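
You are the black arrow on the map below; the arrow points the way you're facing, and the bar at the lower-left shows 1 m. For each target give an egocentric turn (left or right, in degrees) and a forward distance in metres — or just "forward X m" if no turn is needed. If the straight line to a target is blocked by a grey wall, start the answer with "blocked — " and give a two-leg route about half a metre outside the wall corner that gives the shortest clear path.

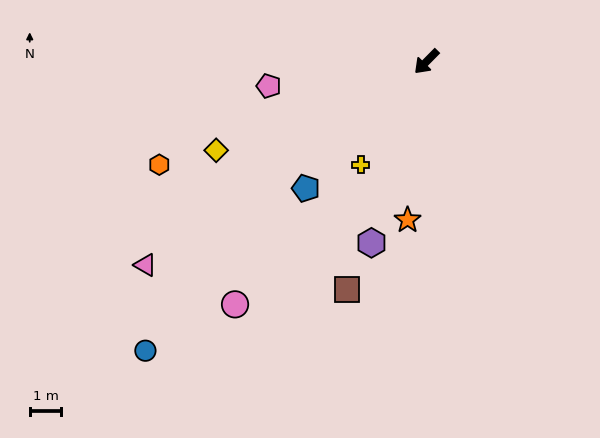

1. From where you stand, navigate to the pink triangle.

turn right 9°, forward 11.0 m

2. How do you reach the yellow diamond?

turn right 22°, forward 7.2 m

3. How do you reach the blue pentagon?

forward 5.5 m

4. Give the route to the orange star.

turn left 38°, forward 5.0 m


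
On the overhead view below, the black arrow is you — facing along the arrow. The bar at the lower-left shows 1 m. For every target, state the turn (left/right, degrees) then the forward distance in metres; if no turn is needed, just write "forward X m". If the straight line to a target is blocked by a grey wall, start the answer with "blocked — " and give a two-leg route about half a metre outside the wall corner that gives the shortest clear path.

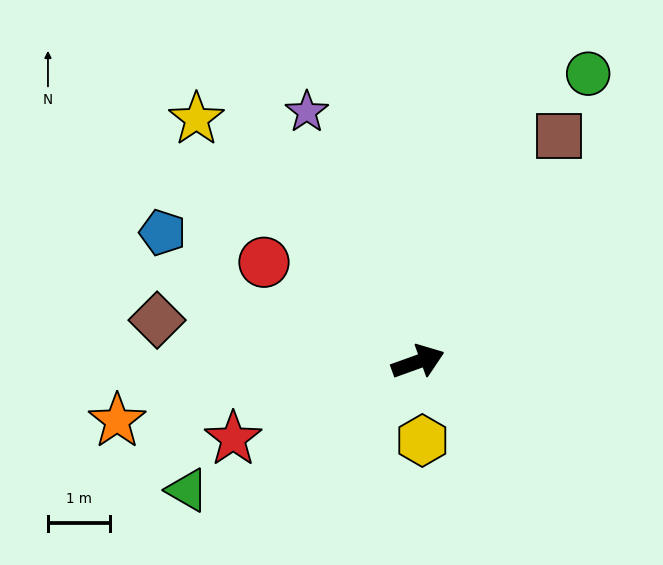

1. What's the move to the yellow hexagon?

turn right 107°, forward 1.3 m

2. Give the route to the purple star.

turn left 94°, forward 4.4 m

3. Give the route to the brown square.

turn left 38°, forward 4.3 m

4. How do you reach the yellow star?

turn left 113°, forward 5.3 m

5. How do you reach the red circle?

turn left 127°, forward 3.0 m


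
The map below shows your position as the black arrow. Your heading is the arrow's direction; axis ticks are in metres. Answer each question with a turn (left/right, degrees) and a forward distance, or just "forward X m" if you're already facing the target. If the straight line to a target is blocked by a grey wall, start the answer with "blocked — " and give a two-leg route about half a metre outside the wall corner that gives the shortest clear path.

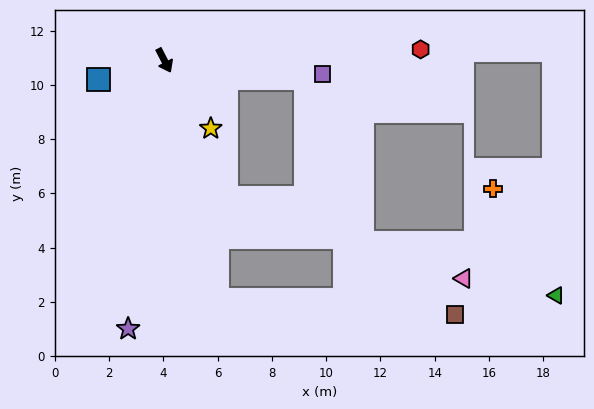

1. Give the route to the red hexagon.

turn left 65°, forward 9.5 m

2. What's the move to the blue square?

turn right 101°, forward 2.5 m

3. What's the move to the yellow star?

turn left 7°, forward 3.0 m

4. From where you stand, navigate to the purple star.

turn right 35°, forward 10.0 m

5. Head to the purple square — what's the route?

turn left 58°, forward 5.9 m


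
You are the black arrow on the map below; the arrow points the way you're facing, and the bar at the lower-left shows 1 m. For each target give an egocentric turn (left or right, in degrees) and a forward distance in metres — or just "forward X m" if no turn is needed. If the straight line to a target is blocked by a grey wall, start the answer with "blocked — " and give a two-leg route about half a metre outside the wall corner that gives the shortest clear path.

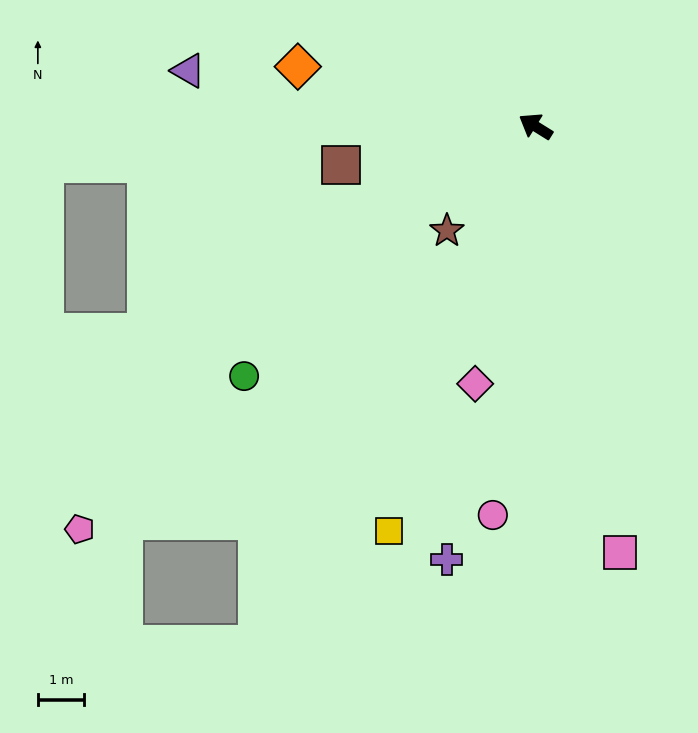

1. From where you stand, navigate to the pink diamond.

turn left 109°, forward 5.7 m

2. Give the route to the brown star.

turn left 82°, forward 3.0 m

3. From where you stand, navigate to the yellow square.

turn left 102°, forward 9.3 m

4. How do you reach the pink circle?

turn left 116°, forward 8.5 m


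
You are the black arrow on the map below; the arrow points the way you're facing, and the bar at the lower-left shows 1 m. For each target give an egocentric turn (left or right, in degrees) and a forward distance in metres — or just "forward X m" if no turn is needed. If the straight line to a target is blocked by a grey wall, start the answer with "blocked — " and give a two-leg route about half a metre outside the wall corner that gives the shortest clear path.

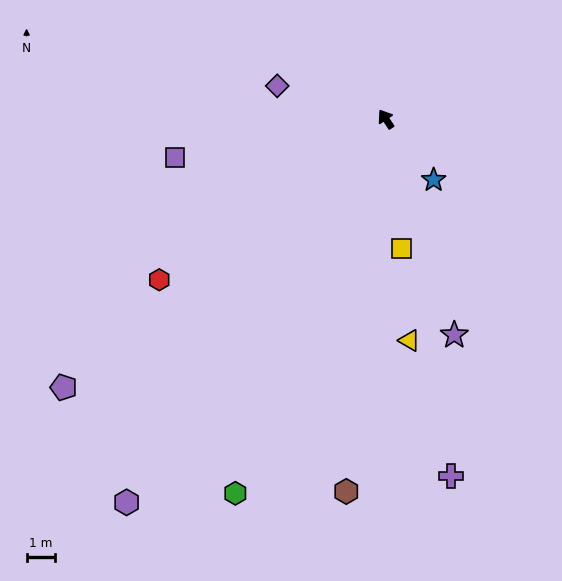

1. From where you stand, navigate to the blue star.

turn right 176°, forward 2.7 m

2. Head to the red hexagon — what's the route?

turn left 91°, forward 9.8 m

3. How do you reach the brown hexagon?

turn left 140°, forward 13.3 m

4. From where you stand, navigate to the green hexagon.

turn left 124°, forward 14.3 m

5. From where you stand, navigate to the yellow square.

turn left 153°, forward 4.6 m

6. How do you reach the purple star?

turn left 164°, forward 8.0 m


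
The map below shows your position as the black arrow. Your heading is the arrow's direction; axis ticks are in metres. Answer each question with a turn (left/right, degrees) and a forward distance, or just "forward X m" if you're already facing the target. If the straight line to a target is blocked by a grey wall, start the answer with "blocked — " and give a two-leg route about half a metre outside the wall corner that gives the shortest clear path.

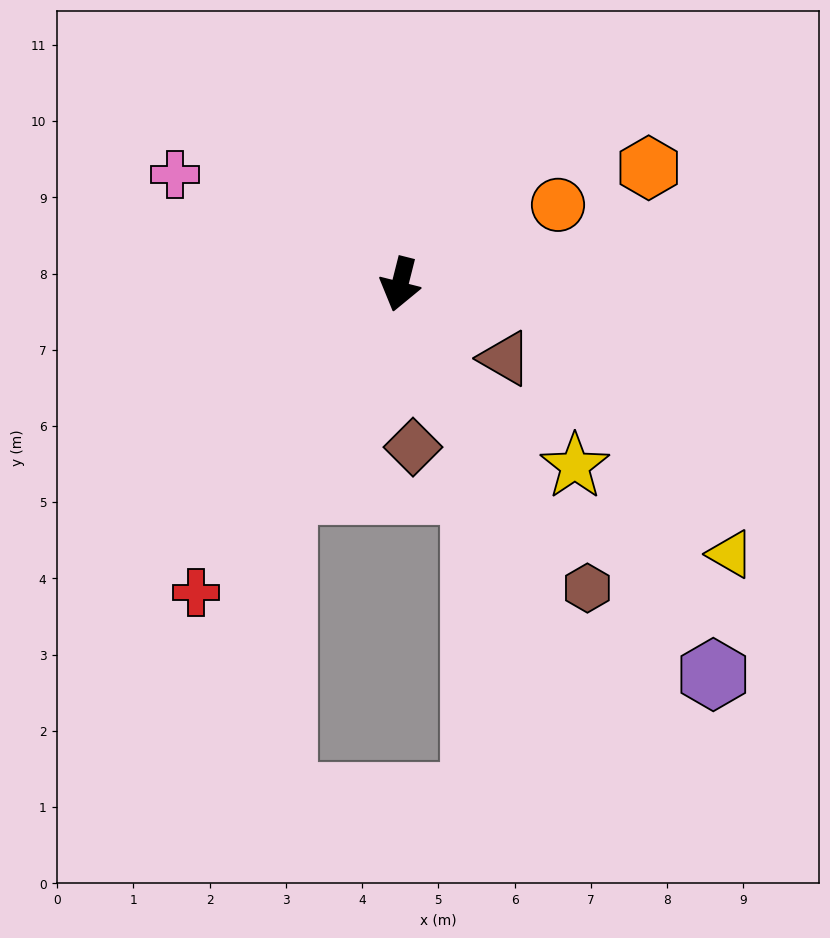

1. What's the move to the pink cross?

turn right 102°, forward 3.3 m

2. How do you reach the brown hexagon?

turn left 46°, forward 4.7 m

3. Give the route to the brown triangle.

turn left 69°, forward 1.7 m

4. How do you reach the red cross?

turn right 19°, forward 4.8 m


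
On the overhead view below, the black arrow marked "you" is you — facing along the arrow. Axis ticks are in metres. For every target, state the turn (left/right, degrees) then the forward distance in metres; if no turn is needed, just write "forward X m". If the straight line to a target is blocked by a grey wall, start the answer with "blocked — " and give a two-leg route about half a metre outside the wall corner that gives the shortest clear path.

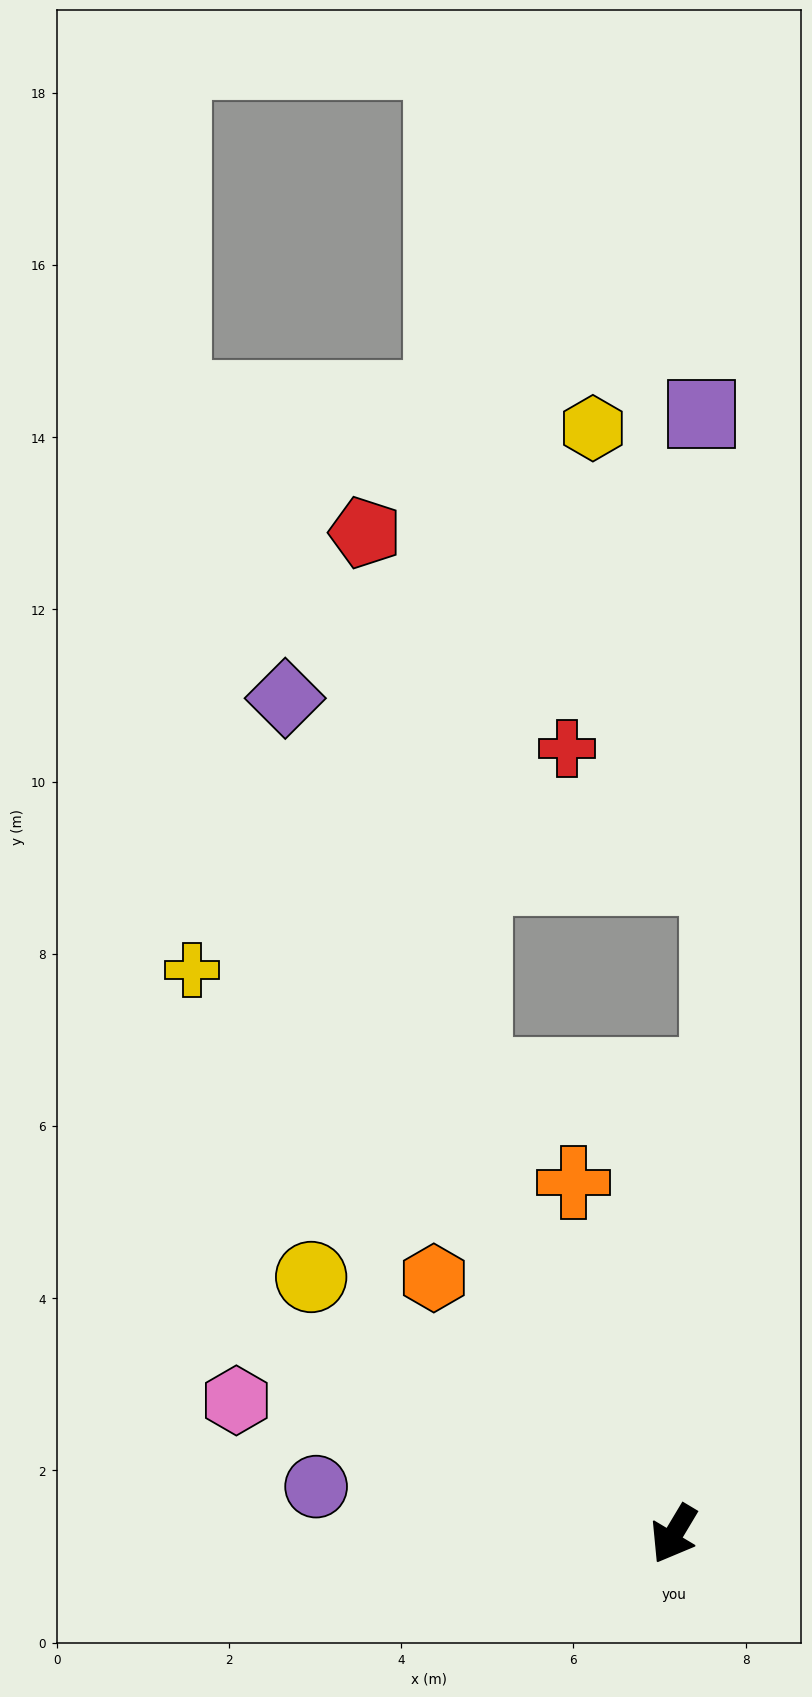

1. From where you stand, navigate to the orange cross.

turn right 133°, forward 4.2 m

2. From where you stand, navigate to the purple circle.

turn right 67°, forward 4.2 m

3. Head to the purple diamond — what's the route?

turn right 124°, forward 10.7 m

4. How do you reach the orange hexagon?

turn right 106°, forward 4.1 m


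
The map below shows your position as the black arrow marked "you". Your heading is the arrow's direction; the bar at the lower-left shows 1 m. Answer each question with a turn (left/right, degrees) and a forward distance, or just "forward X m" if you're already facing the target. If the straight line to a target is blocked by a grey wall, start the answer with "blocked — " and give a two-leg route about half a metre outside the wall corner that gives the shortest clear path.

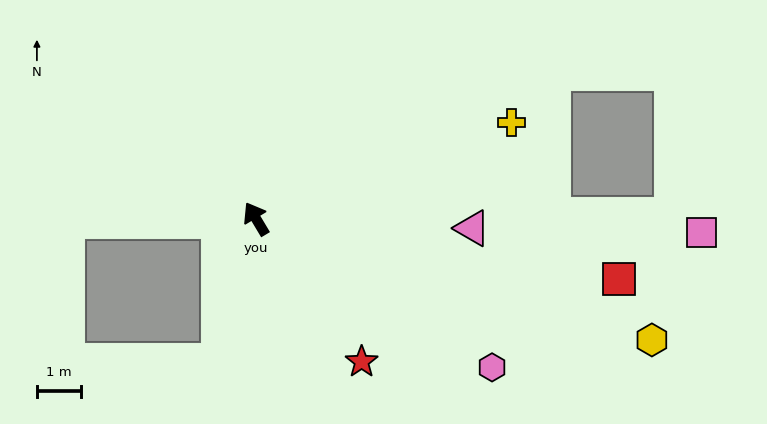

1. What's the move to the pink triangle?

turn right 123°, forward 4.9 m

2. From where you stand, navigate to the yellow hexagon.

turn right 138°, forward 9.4 m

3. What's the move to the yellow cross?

turn right 100°, forward 6.2 m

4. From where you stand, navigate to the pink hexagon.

turn right 153°, forward 6.4 m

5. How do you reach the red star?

turn right 174°, forward 4.0 m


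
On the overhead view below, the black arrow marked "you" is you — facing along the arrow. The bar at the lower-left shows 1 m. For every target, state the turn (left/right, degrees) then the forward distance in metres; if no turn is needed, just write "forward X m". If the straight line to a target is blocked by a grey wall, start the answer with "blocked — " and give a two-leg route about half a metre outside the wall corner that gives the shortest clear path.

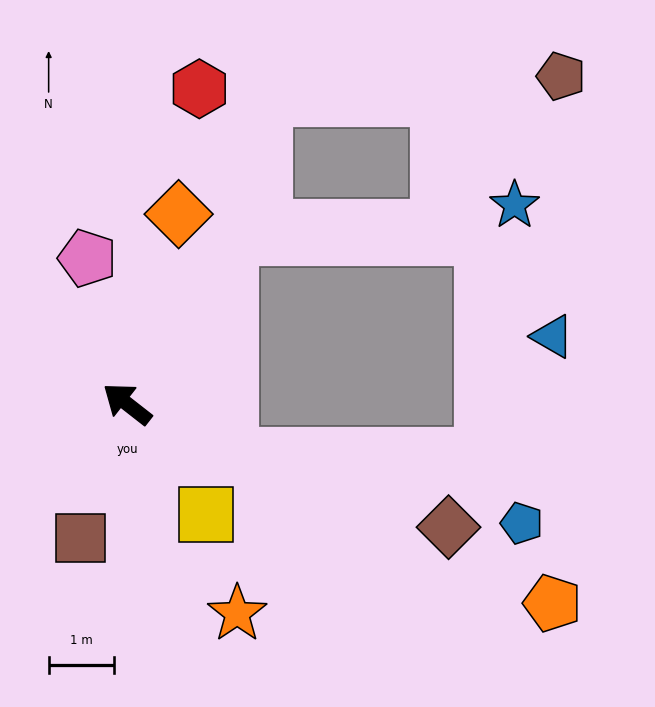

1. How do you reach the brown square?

turn left 109°, forward 2.2 m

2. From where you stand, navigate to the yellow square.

turn left 164°, forward 2.1 m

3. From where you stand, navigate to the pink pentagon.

turn right 37°, forward 2.3 m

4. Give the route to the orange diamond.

turn right 67°, forward 3.0 m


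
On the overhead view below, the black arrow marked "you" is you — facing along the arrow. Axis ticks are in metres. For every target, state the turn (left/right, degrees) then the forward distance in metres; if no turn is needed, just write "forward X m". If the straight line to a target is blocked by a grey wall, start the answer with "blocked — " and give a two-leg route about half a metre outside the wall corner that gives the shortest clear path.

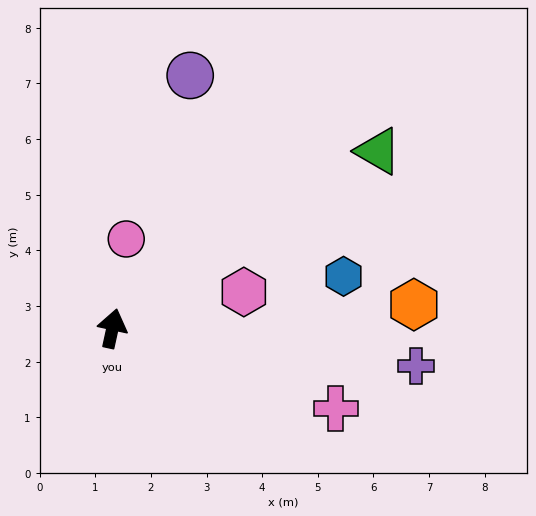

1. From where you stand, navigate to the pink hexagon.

turn right 62°, forward 2.5 m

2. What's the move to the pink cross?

turn right 97°, forward 4.3 m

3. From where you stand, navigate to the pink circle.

turn left 4°, forward 1.6 m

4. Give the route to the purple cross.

turn right 85°, forward 5.5 m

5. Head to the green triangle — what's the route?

turn right 44°, forward 5.7 m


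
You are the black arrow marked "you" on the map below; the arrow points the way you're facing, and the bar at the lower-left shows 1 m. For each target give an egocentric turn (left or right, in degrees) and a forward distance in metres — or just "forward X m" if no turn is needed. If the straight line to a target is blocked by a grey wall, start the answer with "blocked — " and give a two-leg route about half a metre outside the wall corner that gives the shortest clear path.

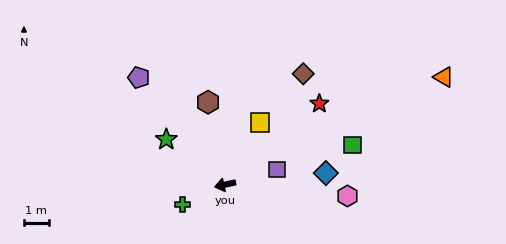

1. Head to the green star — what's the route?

turn right 50°, forward 3.0 m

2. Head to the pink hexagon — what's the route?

turn left 162°, forward 5.0 m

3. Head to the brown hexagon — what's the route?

turn right 91°, forward 3.4 m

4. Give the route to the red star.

turn right 152°, forward 5.0 m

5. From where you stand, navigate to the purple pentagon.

turn right 64°, forward 5.6 m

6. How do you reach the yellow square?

turn right 132°, forward 2.9 m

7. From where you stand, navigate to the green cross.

turn left 13°, forward 1.9 m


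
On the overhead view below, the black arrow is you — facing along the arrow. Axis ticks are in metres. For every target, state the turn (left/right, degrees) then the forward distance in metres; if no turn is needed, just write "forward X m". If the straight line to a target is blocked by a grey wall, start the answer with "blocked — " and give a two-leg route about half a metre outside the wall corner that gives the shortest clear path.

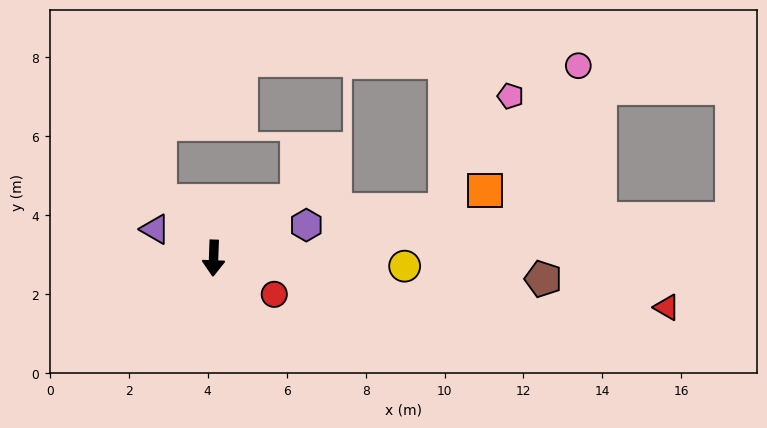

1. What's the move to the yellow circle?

turn left 90°, forward 4.8 m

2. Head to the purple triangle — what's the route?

turn right 114°, forward 1.7 m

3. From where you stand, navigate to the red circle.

turn left 61°, forward 1.8 m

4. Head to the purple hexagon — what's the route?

turn left 112°, forward 2.5 m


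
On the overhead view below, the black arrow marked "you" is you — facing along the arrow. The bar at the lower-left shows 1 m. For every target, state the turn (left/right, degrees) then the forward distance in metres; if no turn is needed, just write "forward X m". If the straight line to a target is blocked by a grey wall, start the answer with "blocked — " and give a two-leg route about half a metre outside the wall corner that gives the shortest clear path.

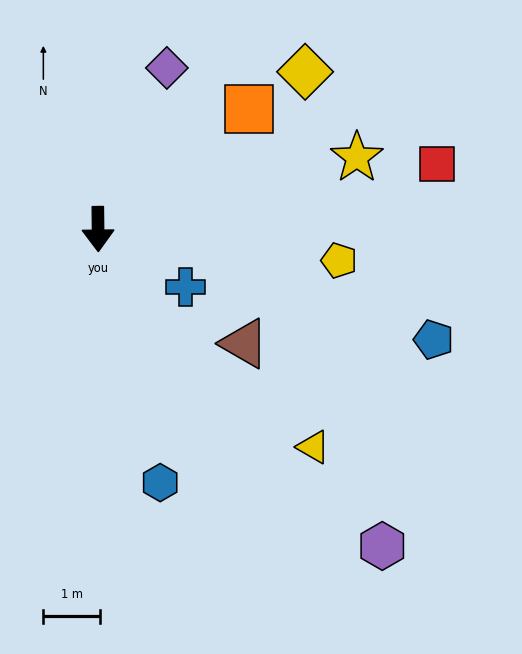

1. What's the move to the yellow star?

turn left 105°, forward 4.7 m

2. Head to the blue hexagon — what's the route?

turn left 13°, forward 4.6 m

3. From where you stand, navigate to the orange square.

turn left 128°, forward 3.4 m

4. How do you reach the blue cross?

turn left 56°, forward 1.8 m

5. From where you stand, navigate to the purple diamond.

turn left 156°, forward 3.1 m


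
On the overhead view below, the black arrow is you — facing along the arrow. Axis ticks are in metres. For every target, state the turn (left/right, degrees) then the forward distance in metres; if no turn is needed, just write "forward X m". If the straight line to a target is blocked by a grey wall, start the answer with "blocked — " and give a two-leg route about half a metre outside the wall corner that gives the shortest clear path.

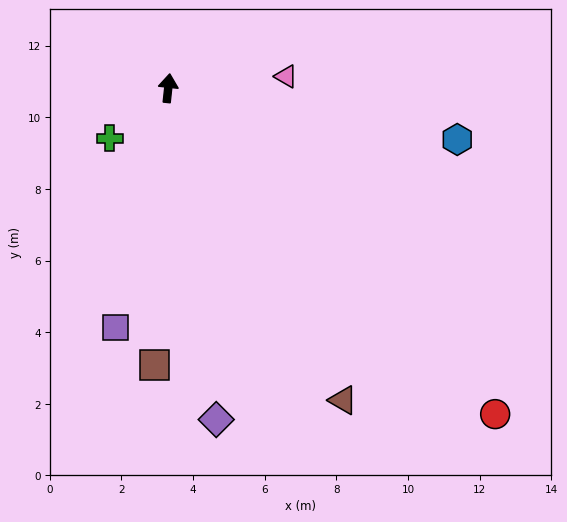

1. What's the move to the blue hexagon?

turn right 94°, forward 8.2 m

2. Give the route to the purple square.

turn left 174°, forward 6.8 m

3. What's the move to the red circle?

turn right 129°, forward 12.9 m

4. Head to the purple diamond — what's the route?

turn right 166°, forward 9.4 m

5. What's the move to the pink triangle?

turn right 78°, forward 3.3 m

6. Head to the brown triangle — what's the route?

turn right 145°, forward 10.0 m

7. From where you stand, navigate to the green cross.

turn left 137°, forward 2.1 m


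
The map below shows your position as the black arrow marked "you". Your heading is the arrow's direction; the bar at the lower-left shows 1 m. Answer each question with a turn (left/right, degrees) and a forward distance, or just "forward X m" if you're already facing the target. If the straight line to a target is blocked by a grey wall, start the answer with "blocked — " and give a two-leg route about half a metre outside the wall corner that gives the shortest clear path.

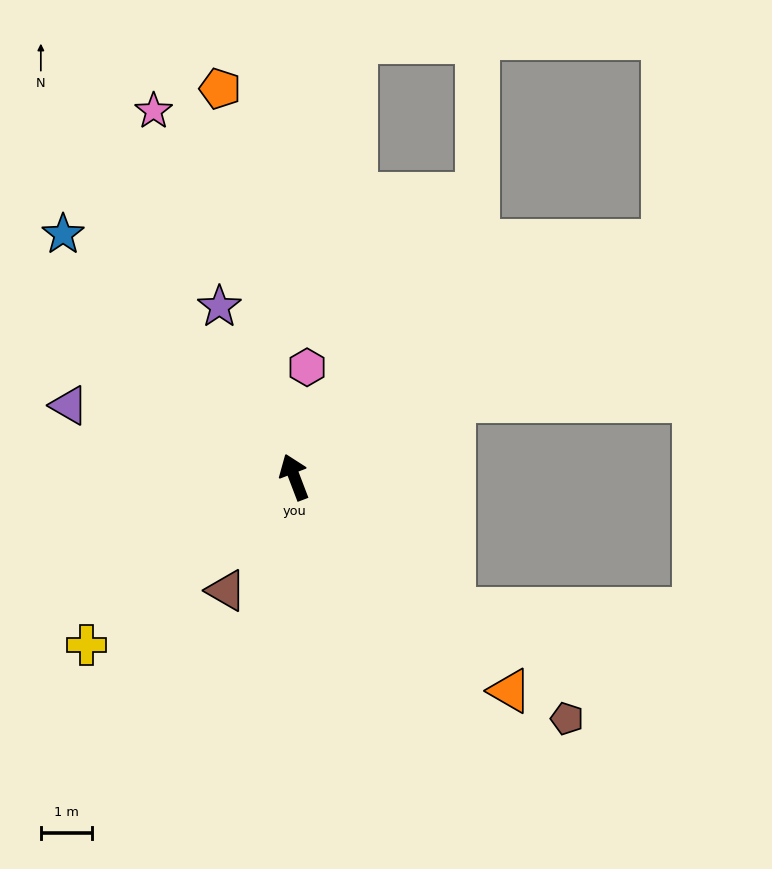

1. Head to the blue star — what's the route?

turn left 23°, forward 6.6 m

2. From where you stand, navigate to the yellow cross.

turn left 108°, forward 5.3 m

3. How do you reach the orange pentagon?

turn right 10°, forward 7.8 m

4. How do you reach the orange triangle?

turn right 156°, forward 6.0 m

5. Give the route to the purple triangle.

turn left 51°, forward 4.6 m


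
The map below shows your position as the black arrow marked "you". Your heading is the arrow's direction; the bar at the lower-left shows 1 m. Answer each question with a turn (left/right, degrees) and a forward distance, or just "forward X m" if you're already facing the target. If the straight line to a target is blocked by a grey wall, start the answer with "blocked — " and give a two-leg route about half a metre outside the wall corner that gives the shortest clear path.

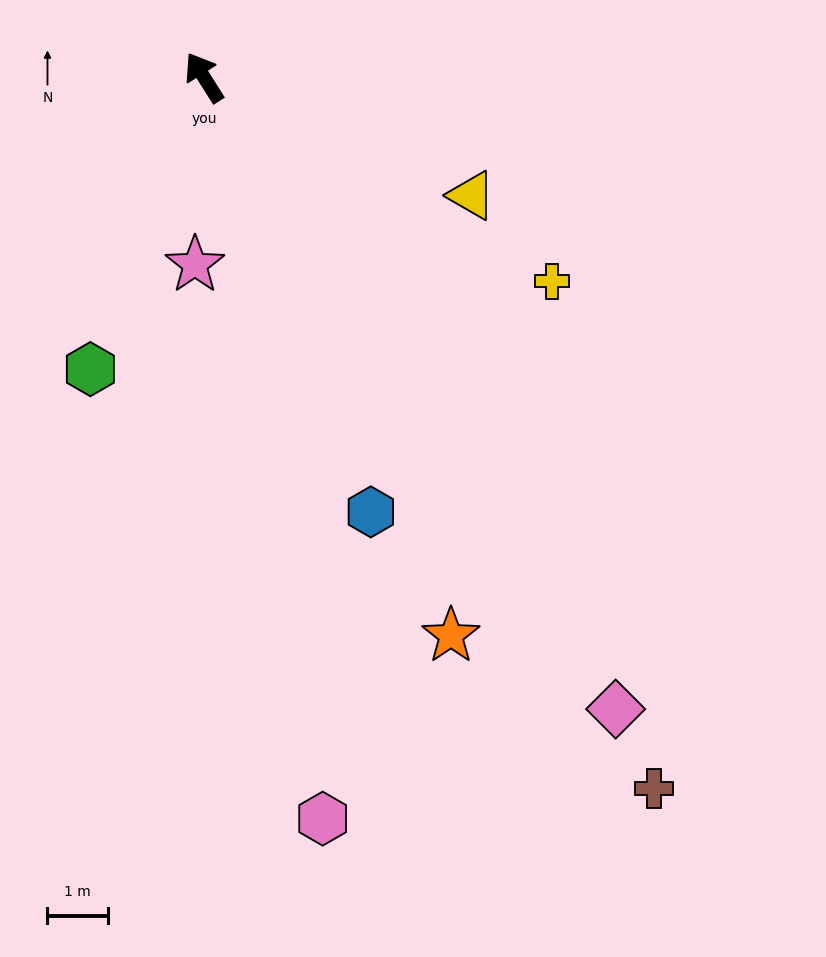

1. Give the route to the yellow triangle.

turn right 146°, forward 4.8 m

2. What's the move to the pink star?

turn left 145°, forward 3.1 m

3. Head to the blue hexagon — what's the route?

turn left 169°, forward 7.7 m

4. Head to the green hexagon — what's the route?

turn left 126°, forward 5.2 m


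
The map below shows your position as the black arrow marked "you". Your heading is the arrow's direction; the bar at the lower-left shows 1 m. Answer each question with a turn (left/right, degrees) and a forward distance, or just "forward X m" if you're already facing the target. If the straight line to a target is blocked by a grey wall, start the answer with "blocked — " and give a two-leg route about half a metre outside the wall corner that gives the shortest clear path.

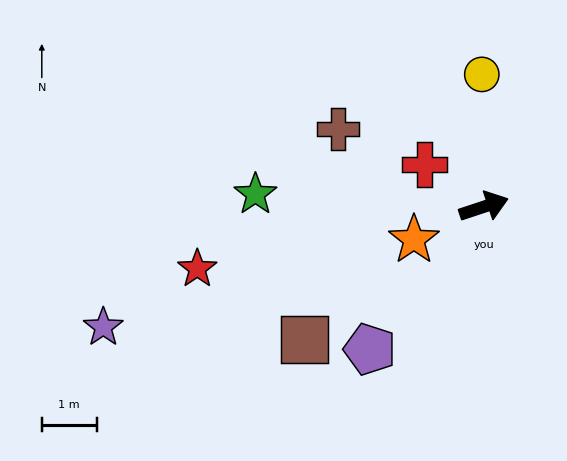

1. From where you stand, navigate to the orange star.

turn right 173°, forward 1.4 m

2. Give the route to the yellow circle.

turn left 73°, forward 2.4 m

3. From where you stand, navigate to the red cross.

turn left 126°, forward 1.3 m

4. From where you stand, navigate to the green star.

turn left 159°, forward 4.2 m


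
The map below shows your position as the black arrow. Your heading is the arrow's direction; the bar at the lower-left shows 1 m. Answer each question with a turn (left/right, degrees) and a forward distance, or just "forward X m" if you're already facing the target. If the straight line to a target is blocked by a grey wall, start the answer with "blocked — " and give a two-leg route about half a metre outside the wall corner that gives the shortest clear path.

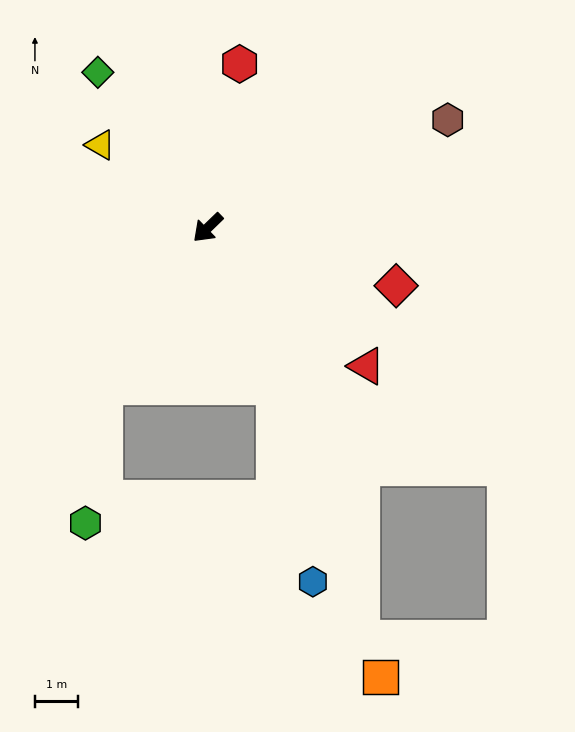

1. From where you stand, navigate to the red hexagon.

turn right 145°, forward 3.8 m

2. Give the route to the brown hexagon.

turn left 160°, forward 6.1 m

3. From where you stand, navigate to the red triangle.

turn left 95°, forward 4.8 m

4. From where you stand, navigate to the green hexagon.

blocked — turn left 13°, forward 4.3 m, then turn left 25°, forward 3.2 m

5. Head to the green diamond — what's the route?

turn right 99°, forward 4.4 m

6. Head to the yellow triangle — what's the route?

turn right 82°, forward 3.1 m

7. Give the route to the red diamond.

turn left 119°, forward 4.5 m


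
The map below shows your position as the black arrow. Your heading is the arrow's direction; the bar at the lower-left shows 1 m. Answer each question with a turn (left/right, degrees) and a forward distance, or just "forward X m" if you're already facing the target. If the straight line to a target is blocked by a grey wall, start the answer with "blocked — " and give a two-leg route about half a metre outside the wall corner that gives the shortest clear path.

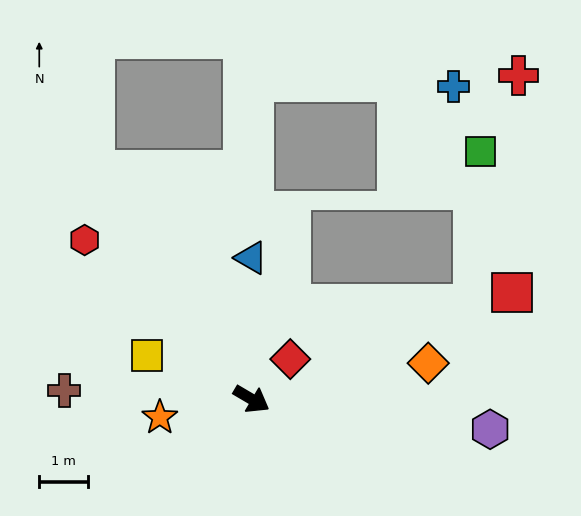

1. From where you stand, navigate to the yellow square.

turn right 172°, forward 2.3 m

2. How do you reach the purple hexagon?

turn left 23°, forward 5.0 m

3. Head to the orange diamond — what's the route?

turn left 42°, forward 3.7 m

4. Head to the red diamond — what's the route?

turn left 76°, forward 1.2 m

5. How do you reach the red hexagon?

turn left 167°, forward 4.8 m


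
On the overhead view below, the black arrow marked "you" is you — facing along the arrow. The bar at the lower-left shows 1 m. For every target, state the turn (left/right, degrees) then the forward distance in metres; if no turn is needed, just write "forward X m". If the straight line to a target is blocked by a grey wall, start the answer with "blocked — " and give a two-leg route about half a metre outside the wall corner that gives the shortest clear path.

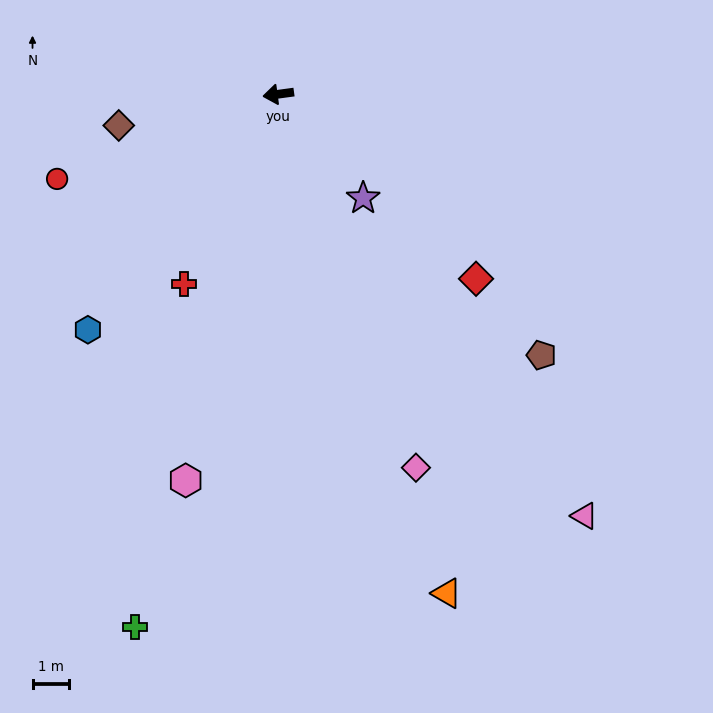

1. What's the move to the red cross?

turn left 56°, forward 5.9 m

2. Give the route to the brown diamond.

turn left 3°, forward 4.5 m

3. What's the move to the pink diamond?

turn left 103°, forward 11.0 m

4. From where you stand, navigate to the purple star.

turn left 122°, forward 3.7 m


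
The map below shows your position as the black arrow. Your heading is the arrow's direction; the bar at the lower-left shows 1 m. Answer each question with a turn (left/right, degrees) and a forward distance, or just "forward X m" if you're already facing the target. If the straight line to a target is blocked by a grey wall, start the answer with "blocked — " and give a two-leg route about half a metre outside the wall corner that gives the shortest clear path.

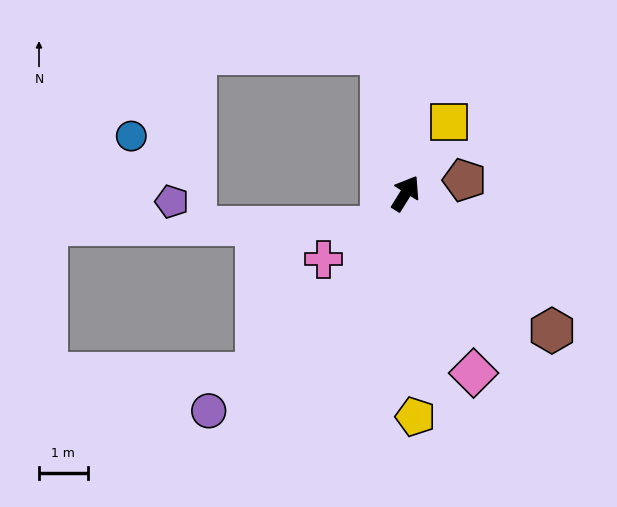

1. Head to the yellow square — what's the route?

forward 1.7 m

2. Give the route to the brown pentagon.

turn right 45°, forward 1.2 m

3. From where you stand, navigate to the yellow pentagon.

turn right 145°, forward 4.6 m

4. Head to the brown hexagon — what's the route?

turn right 101°, forward 4.1 m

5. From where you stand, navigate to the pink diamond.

turn right 127°, forward 4.0 m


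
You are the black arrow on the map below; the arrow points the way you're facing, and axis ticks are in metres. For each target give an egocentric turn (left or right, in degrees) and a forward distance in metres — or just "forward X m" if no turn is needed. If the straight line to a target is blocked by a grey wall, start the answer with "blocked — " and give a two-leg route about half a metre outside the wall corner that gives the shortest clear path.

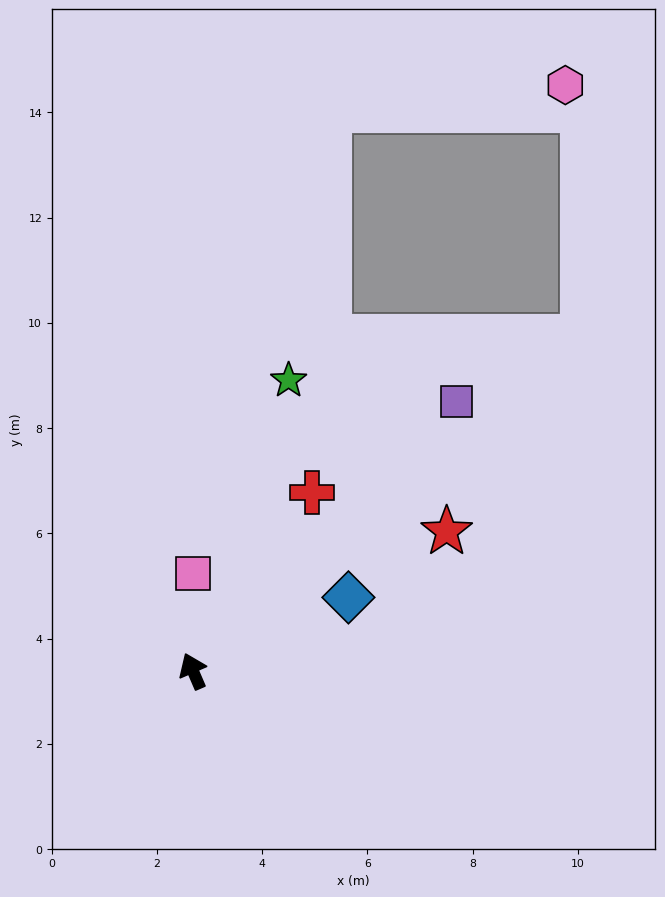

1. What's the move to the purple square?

turn right 68°, forward 7.2 m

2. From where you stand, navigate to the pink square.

turn right 23°, forward 1.9 m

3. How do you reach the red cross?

turn right 57°, forward 4.1 m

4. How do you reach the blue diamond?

turn right 88°, forward 3.3 m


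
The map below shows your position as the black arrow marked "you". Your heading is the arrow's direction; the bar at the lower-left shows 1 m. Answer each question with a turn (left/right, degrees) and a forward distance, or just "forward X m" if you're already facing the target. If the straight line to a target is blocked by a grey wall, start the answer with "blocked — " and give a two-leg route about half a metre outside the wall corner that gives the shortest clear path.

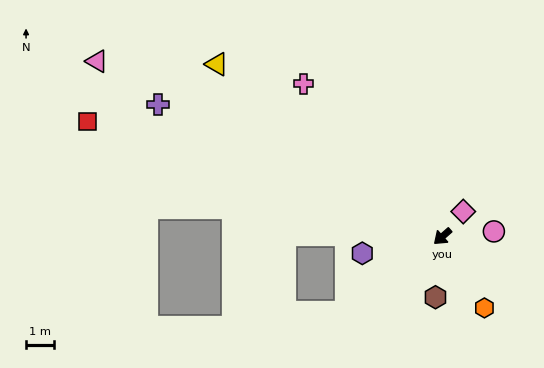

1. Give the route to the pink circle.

turn left 144°, forward 1.8 m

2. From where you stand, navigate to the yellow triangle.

turn right 79°, forward 10.1 m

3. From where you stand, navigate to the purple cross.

turn right 66°, forward 11.2 m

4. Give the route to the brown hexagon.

turn left 42°, forward 2.2 m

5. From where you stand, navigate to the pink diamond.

turn right 171°, forward 1.2 m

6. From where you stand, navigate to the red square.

turn right 59°, forward 13.3 m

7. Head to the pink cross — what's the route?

turn right 89°, forward 7.3 m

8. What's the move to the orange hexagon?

turn left 79°, forward 2.9 m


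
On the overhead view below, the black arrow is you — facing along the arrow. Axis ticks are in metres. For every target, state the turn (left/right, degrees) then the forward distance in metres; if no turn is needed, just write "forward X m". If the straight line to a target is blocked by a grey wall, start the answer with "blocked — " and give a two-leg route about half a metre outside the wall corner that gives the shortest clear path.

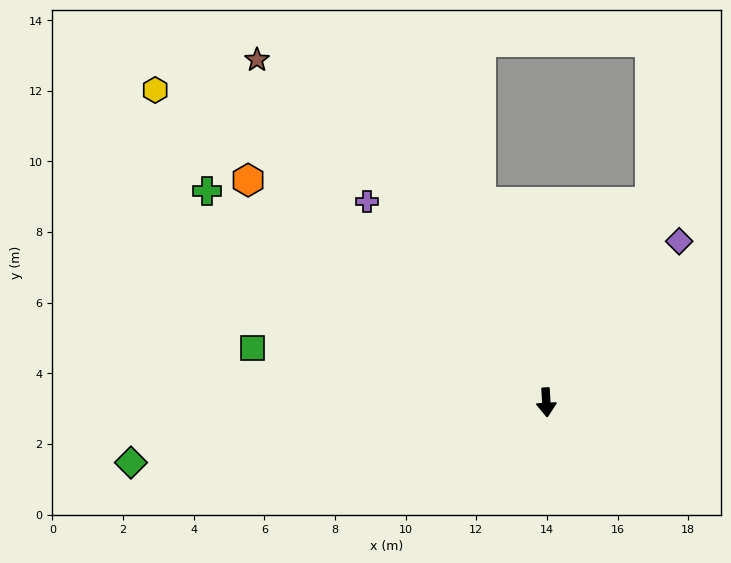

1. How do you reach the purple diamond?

turn left 137°, forward 5.9 m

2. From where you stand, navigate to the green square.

turn right 104°, forward 8.5 m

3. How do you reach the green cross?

turn right 125°, forward 11.3 m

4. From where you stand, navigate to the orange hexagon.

turn right 130°, forward 10.5 m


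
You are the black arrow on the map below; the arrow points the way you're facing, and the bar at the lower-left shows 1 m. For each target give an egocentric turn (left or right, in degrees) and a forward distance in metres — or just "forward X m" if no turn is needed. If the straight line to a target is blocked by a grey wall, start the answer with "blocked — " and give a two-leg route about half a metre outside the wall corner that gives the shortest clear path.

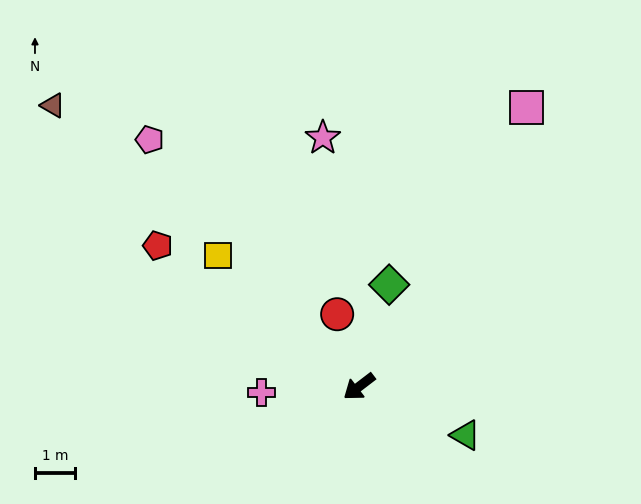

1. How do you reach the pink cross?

turn right 34°, forward 2.4 m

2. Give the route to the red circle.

turn right 111°, forward 1.9 m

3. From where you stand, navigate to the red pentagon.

turn right 72°, forward 6.1 m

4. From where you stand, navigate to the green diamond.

turn right 144°, forward 2.6 m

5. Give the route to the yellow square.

turn right 80°, forward 4.8 m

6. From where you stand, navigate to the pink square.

turn right 158°, forward 8.1 m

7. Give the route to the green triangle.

turn left 118°, forward 2.9 m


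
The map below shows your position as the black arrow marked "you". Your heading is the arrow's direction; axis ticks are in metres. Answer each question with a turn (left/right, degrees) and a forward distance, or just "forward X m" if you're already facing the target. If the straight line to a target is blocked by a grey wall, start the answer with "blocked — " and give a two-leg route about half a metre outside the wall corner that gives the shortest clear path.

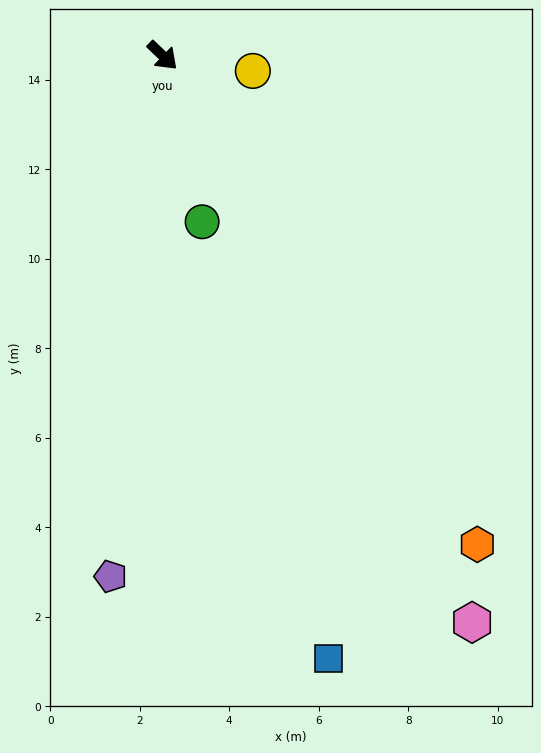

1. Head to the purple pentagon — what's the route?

turn right 52°, forward 11.7 m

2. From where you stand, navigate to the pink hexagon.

turn right 18°, forward 14.4 m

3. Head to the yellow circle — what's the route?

turn left 34°, forward 2.0 m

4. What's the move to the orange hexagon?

turn right 14°, forward 13.0 m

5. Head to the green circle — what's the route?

turn right 33°, forward 3.8 m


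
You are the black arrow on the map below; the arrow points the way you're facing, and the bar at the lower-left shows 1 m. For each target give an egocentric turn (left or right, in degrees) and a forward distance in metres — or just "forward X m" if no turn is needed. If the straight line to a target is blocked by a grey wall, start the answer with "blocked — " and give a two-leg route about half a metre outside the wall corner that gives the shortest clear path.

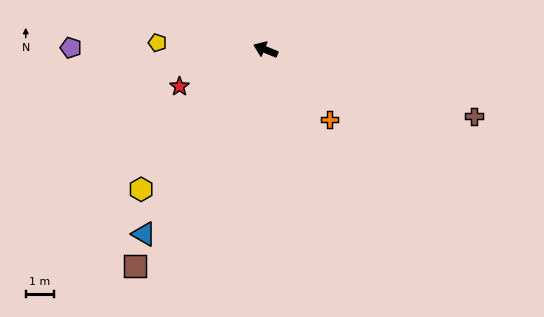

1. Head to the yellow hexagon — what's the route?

turn left 71°, forward 6.6 m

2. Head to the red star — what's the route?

turn left 45°, forward 3.3 m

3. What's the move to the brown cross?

turn right 175°, forward 7.8 m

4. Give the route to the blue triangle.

turn left 79°, forward 7.8 m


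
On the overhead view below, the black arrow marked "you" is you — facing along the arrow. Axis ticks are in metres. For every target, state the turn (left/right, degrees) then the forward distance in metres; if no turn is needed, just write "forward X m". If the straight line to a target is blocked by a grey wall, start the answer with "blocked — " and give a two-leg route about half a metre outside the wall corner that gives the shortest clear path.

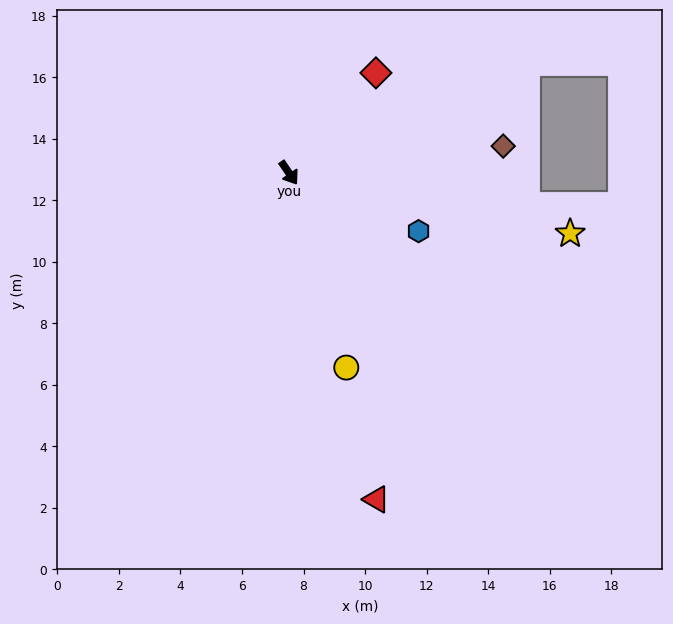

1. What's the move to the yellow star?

turn left 44°, forward 9.4 m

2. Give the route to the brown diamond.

turn left 63°, forward 7.0 m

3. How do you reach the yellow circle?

turn right 18°, forward 6.6 m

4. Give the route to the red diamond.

turn left 105°, forward 4.3 m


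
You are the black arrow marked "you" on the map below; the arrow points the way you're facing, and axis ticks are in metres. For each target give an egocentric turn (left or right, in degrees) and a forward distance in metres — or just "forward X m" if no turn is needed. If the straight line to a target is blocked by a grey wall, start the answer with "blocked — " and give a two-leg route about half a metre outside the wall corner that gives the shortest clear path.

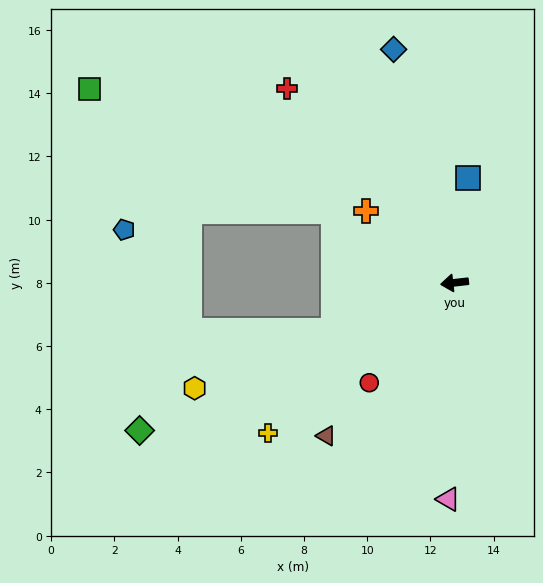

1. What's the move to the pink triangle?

turn left 82°, forward 6.9 m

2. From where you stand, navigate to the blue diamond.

turn right 82°, forward 7.6 m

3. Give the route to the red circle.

turn left 43°, forward 4.2 m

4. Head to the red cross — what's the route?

turn right 56°, forward 8.1 m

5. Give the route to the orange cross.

turn right 45°, forward 3.6 m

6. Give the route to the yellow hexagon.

turn left 16°, forward 8.9 m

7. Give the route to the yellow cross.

turn left 32°, forward 7.6 m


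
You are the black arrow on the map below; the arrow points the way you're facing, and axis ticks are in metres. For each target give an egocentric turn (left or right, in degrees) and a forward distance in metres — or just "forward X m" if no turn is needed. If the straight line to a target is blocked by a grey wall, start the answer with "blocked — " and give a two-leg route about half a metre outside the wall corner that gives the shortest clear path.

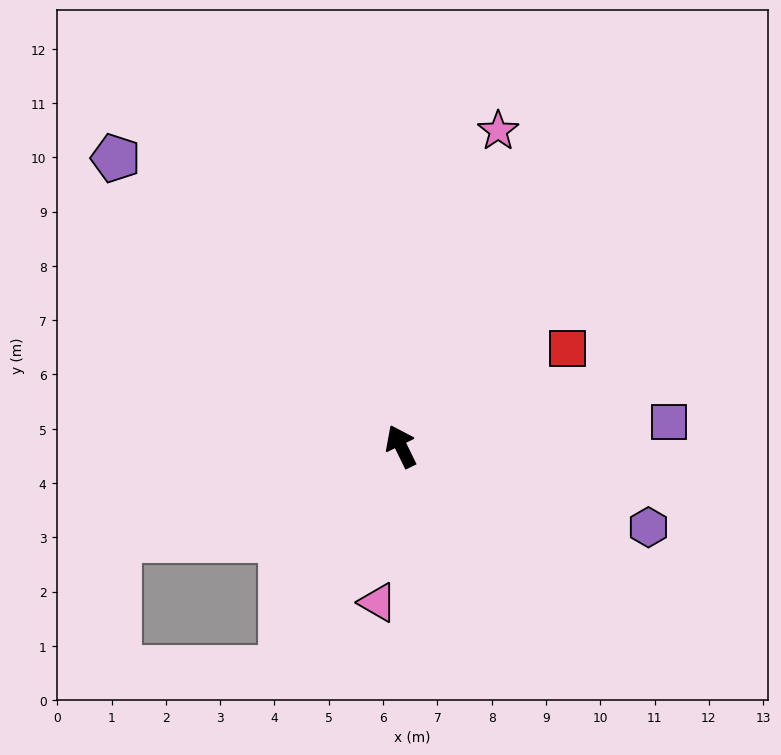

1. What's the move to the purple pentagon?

turn left 19°, forward 7.5 m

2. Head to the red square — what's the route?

turn right 86°, forward 3.6 m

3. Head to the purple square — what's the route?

turn right 111°, forward 5.0 m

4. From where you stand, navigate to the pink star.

turn right 43°, forward 6.1 m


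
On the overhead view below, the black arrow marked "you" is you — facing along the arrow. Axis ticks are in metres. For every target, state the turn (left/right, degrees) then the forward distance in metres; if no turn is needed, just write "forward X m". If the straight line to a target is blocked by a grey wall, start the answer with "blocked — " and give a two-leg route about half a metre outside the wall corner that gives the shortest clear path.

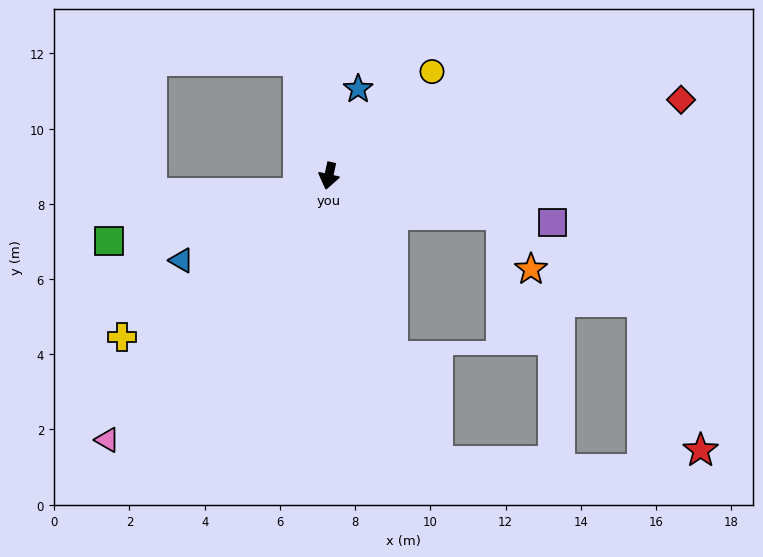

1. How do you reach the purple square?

turn left 91°, forward 6.1 m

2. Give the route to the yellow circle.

turn left 148°, forward 3.9 m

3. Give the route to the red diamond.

turn left 115°, forward 9.6 m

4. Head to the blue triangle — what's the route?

turn right 48°, forward 4.5 m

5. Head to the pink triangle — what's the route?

turn right 28°, forward 9.2 m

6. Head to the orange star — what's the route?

blocked — turn left 90°, forward 4.7 m, then turn right 50°, forward 1.7 m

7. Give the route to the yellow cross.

turn right 40°, forward 7.0 m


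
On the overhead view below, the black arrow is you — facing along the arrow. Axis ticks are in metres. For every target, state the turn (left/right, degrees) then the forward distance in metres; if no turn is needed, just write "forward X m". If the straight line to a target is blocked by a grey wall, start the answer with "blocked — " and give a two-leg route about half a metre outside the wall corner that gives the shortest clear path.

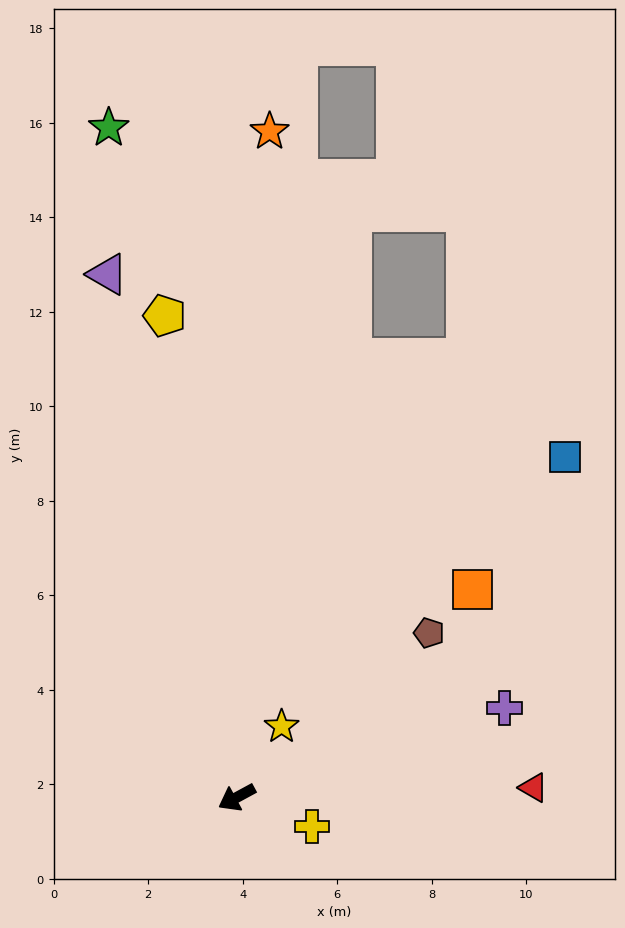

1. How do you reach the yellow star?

turn right 151°, forward 1.8 m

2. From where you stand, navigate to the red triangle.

turn left 153°, forward 6.3 m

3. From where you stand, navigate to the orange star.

turn right 121°, forward 14.1 m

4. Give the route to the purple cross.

turn left 170°, forward 6.0 m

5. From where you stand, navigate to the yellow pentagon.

turn right 110°, forward 10.3 m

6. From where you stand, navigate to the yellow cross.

turn left 130°, forward 1.7 m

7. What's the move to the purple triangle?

turn right 105°, forward 11.4 m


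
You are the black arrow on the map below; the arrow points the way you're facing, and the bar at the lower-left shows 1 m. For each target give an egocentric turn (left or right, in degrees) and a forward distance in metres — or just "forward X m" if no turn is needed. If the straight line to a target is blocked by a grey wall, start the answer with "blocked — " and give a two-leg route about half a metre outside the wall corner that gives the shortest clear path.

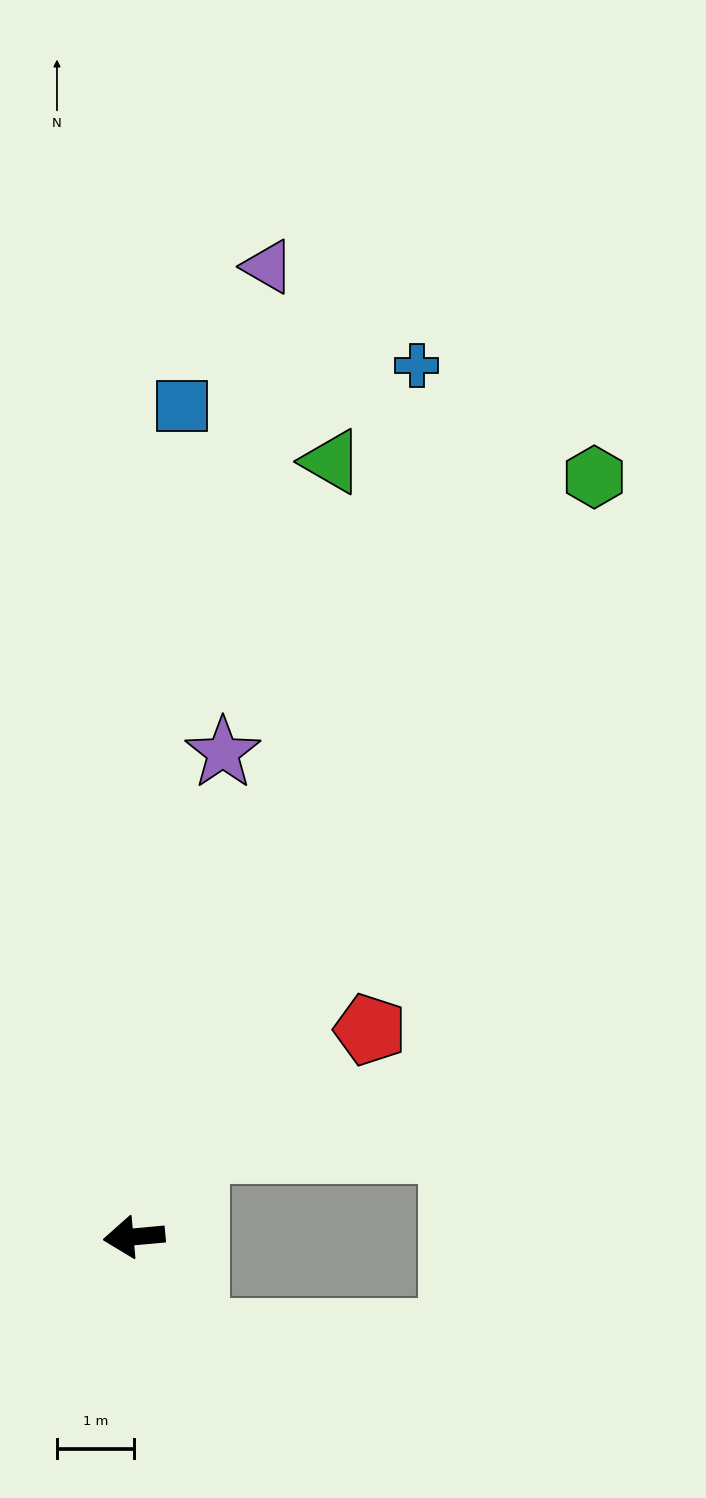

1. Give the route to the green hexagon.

turn right 126°, forward 11.5 m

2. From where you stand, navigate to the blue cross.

turn right 113°, forward 11.8 m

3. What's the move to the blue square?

turn right 99°, forward 10.8 m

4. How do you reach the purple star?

turn right 106°, forward 6.4 m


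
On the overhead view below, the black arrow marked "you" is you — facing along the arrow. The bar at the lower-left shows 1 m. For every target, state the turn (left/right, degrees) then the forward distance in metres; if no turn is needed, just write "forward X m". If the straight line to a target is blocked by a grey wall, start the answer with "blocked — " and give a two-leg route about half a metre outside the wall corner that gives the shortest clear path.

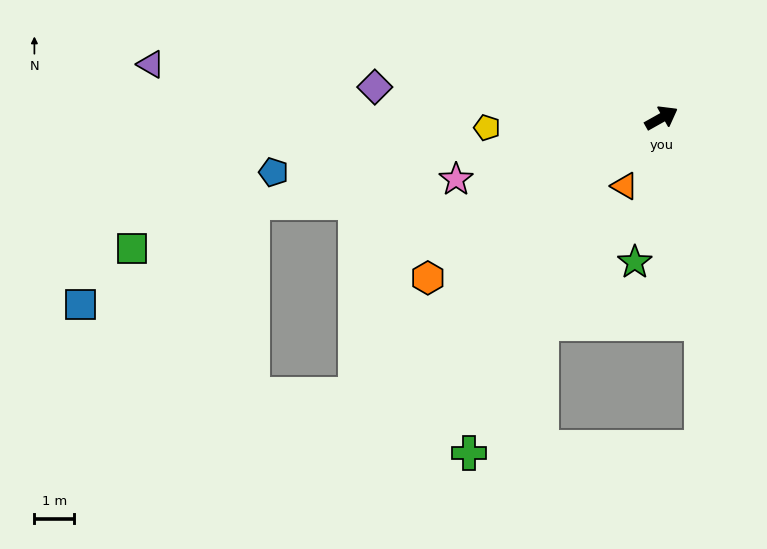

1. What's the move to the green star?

turn right 130°, forward 3.7 m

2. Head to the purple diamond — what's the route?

turn left 145°, forward 7.2 m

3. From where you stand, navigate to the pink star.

turn left 167°, forward 5.4 m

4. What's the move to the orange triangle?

turn right 148°, forward 1.9 m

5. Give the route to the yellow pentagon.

turn left 154°, forward 4.4 m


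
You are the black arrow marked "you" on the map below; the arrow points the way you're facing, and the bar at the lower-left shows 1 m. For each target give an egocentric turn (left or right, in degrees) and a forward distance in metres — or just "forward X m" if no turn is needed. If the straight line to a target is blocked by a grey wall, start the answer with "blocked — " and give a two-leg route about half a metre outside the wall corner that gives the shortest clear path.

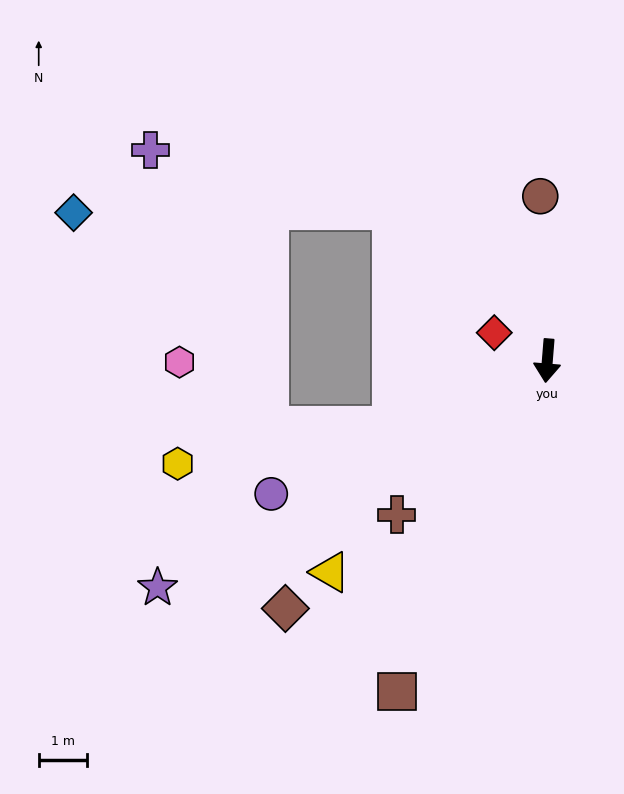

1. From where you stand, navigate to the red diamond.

turn right 113°, forward 1.3 m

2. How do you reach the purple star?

turn right 55°, forward 9.4 m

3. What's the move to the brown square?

turn right 20°, forward 7.6 m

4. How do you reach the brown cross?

turn right 40°, forward 4.5 m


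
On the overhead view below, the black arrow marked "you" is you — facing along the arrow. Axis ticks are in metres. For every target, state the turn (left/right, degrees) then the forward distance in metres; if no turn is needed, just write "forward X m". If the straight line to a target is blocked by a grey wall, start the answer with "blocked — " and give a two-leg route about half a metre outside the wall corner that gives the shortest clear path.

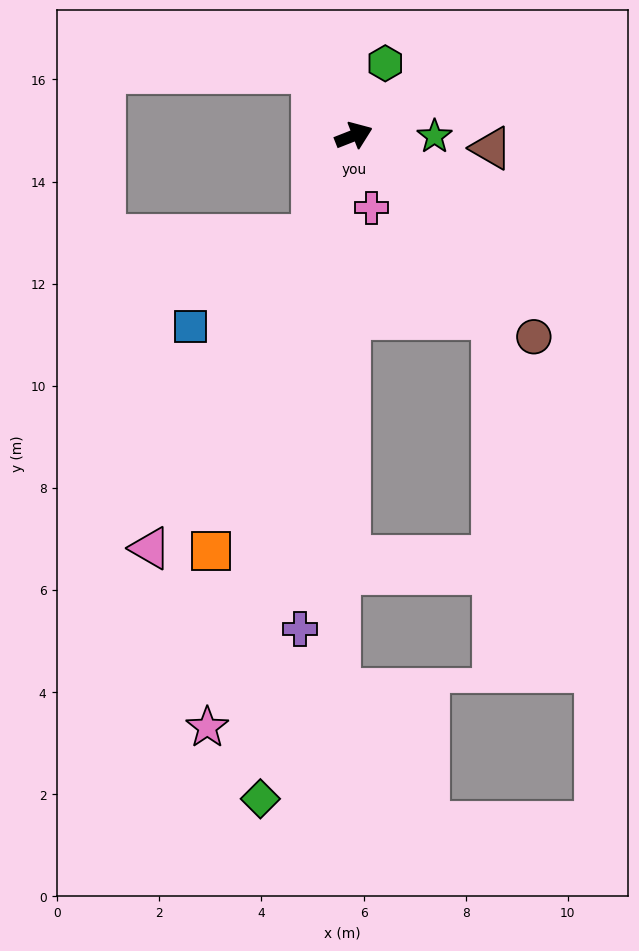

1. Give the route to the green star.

turn right 22°, forward 1.6 m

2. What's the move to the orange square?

turn right 130°, forward 8.6 m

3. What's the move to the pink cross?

turn right 98°, forward 1.5 m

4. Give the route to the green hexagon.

turn left 45°, forward 1.5 m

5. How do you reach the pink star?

turn right 125°, forward 11.9 m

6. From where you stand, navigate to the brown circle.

turn right 70°, forward 5.3 m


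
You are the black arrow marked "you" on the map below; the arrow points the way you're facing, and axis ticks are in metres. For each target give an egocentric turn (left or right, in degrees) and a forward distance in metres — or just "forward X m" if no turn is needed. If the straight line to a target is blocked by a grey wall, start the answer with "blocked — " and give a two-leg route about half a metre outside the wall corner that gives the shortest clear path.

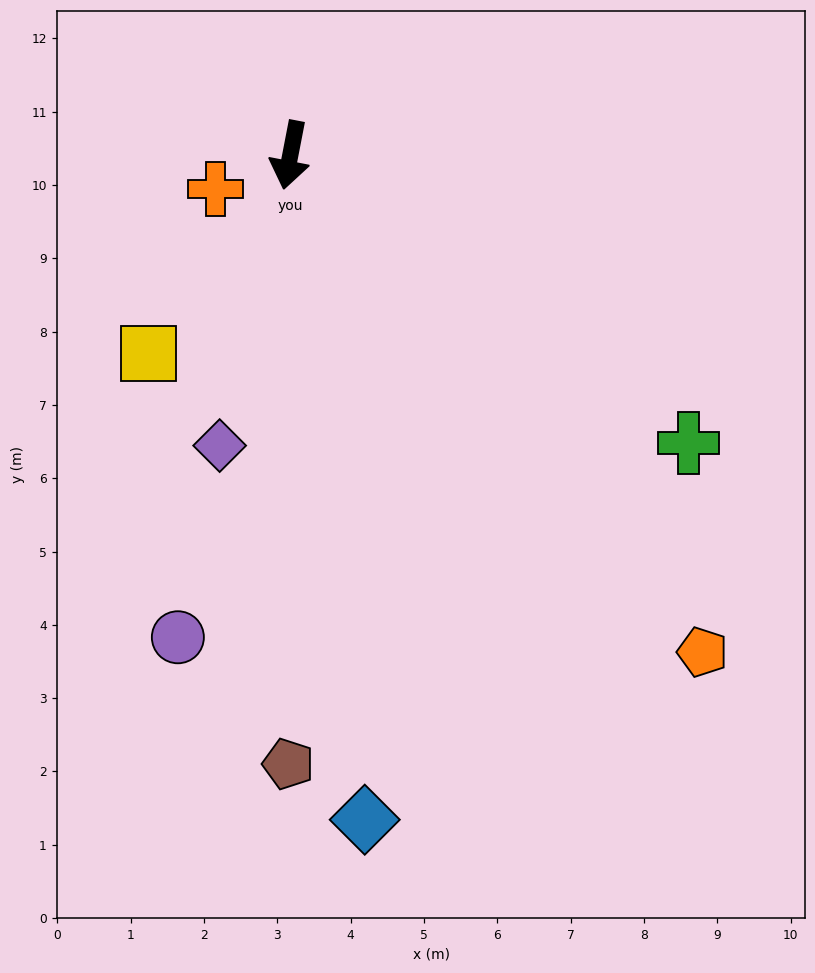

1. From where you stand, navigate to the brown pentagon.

turn left 11°, forward 8.3 m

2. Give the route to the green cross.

turn left 65°, forward 6.7 m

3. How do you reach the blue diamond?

turn left 17°, forward 9.1 m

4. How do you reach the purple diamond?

turn right 3°, forward 4.1 m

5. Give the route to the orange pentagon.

turn left 51°, forward 8.8 m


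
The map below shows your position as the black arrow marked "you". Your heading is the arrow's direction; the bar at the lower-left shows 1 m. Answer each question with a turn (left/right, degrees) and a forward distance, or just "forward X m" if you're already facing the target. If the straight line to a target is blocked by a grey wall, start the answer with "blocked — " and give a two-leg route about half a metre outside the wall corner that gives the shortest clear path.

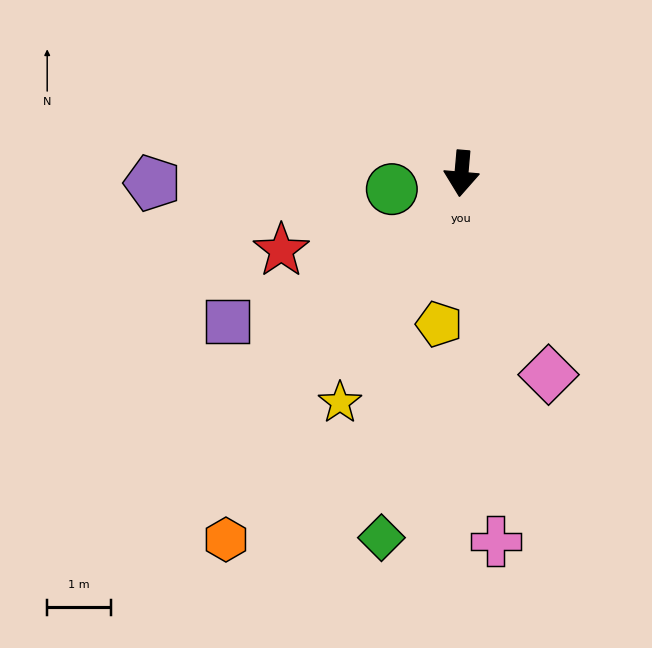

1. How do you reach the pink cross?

turn left 10°, forward 5.8 m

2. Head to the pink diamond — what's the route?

turn left 28°, forward 3.4 m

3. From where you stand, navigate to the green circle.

turn right 72°, forward 1.1 m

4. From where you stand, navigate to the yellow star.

turn right 23°, forward 4.1 m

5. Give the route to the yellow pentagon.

turn right 3°, forward 2.4 m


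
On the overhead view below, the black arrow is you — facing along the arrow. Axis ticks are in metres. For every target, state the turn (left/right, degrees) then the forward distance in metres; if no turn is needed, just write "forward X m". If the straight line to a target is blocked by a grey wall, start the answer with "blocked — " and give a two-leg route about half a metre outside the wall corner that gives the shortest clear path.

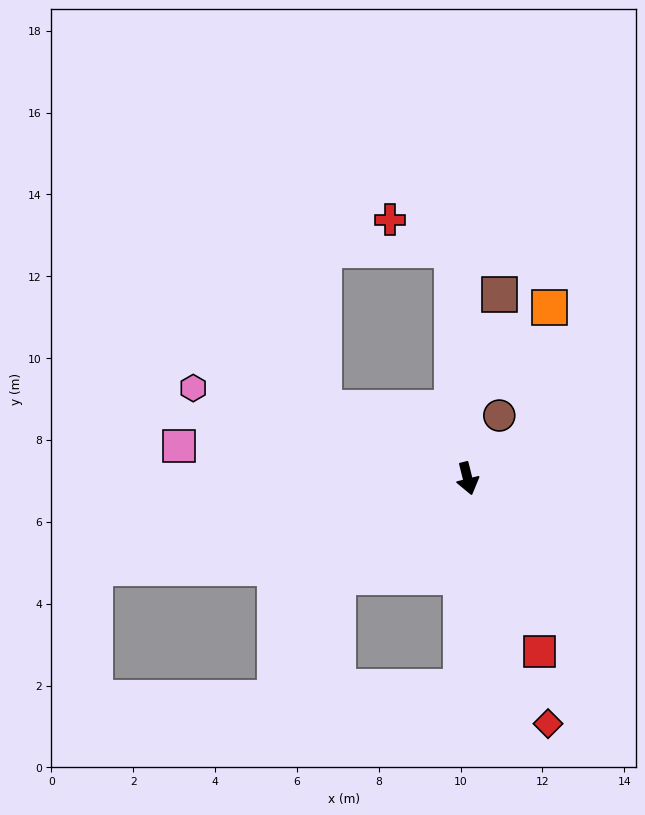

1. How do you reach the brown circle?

turn left 139°, forward 1.7 m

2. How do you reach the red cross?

blocked — turn left 170°, forward 5.6 m, then turn left 59°, forward 1.7 m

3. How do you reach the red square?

turn left 9°, forward 4.6 m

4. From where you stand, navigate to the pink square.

turn right 110°, forward 7.1 m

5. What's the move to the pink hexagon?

turn right 122°, forward 7.1 m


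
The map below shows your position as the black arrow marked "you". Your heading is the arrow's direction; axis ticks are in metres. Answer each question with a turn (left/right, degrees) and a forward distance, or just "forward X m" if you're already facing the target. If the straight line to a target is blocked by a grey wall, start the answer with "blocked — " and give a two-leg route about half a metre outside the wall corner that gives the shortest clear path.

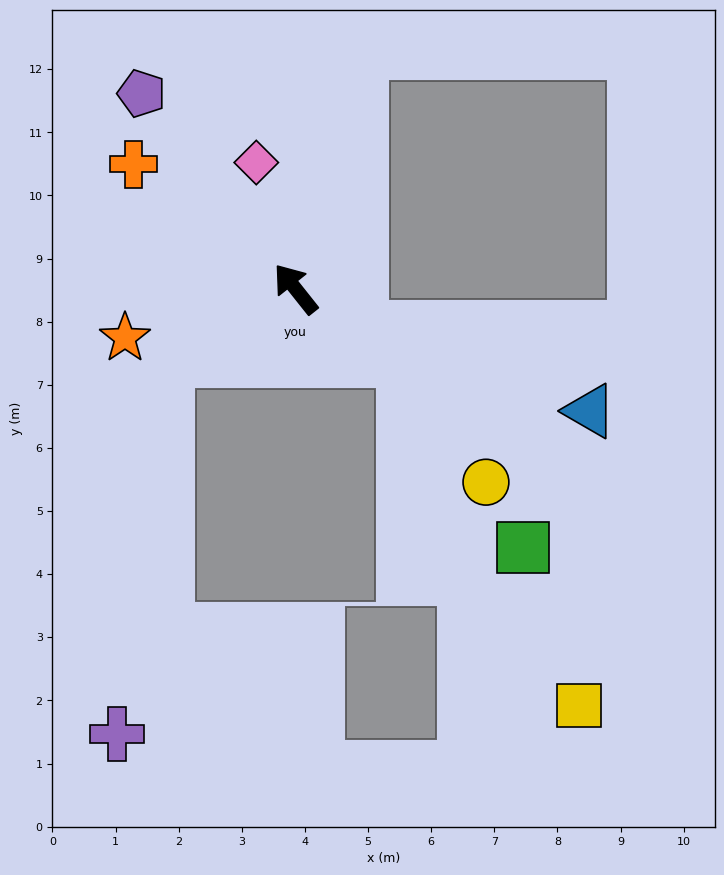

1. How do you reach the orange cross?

turn left 14°, forward 3.2 m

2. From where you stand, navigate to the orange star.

turn left 68°, forward 2.8 m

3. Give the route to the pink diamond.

turn right 21°, forward 2.1 m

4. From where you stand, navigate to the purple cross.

blocked — turn left 81°, forward 2.3 m, then turn left 53°, forward 6.0 m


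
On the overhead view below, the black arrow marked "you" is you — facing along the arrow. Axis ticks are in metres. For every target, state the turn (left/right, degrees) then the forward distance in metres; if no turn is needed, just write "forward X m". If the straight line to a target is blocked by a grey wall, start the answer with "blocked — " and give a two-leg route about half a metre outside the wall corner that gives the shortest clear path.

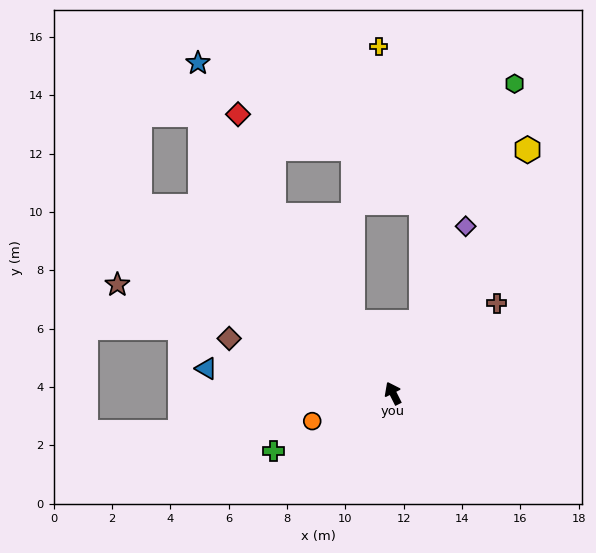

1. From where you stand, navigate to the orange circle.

turn left 82°, forward 2.9 m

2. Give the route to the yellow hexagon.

turn right 56°, forward 9.5 m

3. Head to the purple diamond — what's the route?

turn right 50°, forward 6.2 m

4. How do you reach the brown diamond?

turn left 45°, forward 5.9 m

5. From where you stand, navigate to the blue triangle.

turn left 56°, forward 6.5 m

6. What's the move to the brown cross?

turn right 76°, forward 4.7 m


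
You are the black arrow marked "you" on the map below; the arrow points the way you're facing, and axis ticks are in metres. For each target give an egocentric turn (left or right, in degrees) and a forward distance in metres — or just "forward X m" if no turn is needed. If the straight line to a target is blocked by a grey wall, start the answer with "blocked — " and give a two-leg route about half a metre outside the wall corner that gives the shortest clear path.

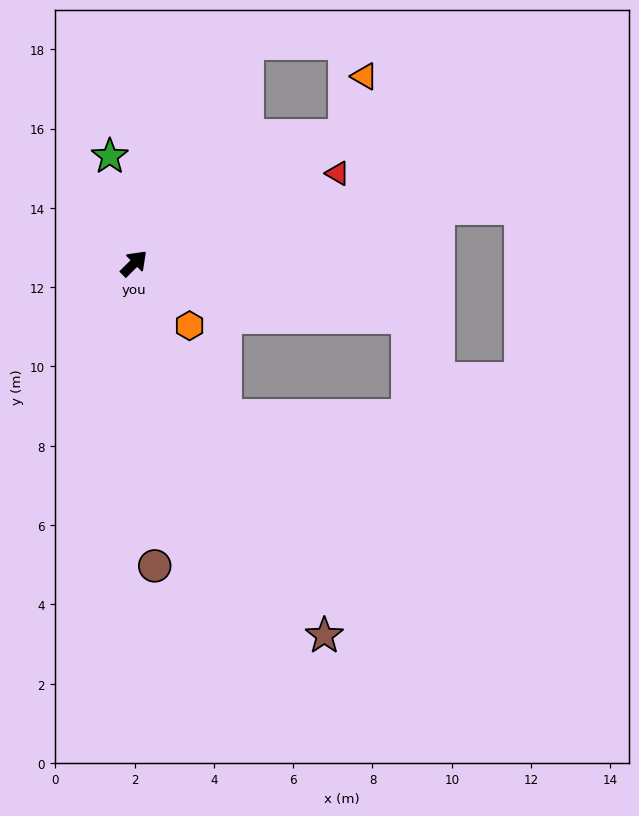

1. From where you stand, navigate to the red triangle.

turn right 21°, forward 5.6 m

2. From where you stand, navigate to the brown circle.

turn right 131°, forward 7.6 m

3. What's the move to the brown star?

turn right 108°, forward 10.5 m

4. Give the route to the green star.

turn left 58°, forward 2.8 m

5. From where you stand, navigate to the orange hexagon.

turn right 93°, forward 2.1 m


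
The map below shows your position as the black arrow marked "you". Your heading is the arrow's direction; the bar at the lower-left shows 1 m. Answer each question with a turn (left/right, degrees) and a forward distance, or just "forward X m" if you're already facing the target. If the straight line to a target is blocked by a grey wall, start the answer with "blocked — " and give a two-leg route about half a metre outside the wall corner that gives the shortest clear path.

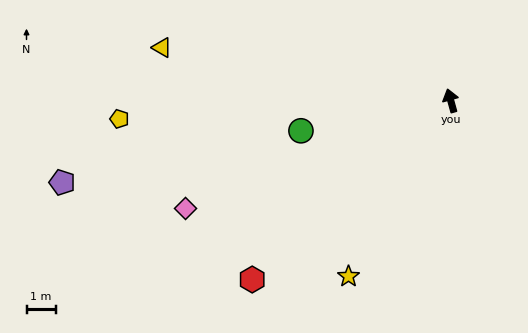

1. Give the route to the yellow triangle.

turn left 64°, forward 10.0 m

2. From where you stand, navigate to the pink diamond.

turn left 97°, forward 9.8 m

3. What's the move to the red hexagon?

turn left 117°, forward 9.1 m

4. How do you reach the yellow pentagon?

turn left 78°, forward 11.3 m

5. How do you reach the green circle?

turn left 86°, forward 5.2 m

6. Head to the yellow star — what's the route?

turn left 134°, forward 7.0 m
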